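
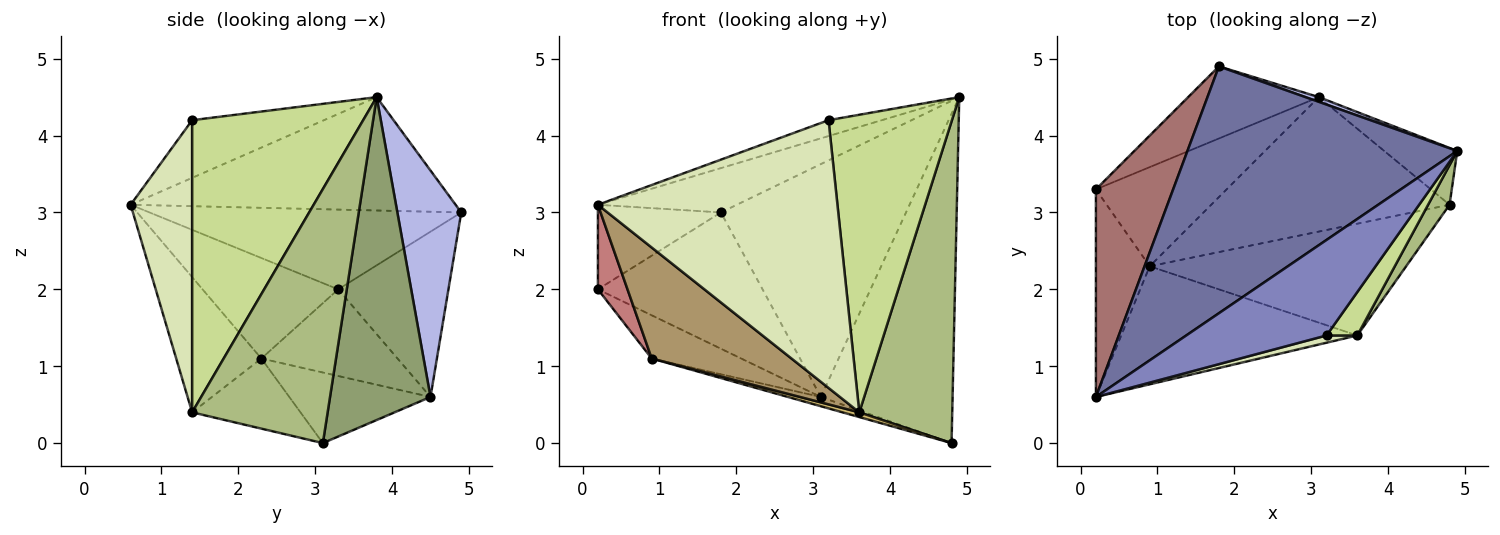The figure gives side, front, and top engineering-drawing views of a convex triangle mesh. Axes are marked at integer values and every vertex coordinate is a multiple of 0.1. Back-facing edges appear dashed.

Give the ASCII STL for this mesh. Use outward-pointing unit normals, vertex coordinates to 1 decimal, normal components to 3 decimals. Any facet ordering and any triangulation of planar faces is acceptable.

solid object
 facet normal -0.382 0.163 0.910
  outer loop
   vertex 1.8 4.9 3.0
   vertex 0.2 0.6 3.1
   vertex 4.9 3.8 4.5
  endloop
 endfacet
 facet normal -0.376 0.152 0.914
  outer loop
   vertex 3.2 1.4 4.2
   vertex 4.9 3.8 4.5
   vertex 0.2 0.6 3.1
  endloop
 endfacet
 facet normal -0.283 0.066 -0.957
  outer loop
   vertex 3.1 4.5 0.6
   vertex 4.8 3.1 0.0
   vertex 0.9 2.3 1.1
  endloop
 endfacet
 facet normal 0.326 0.945 0.019
  outer loop
   vertex 3.1 4.5 0.6
   vertex 1.8 4.9 3.0
   vertex 4.9 3.8 4.5
  endloop
 endfacet
 facet normal 0.601 0.788 -0.136
  outer loop
   vertex 3.1 4.5 0.6
   vertex 4.9 3.8 4.5
   vertex 4.8 3.1 0.0
  endloop
 endfacet
 facet normal 0.823 -0.564 0.070
  outer loop
   vertex 3.6 1.4 0.4
   vertex 4.8 3.1 0.0
   vertex 4.9 3.8 4.5
  endloop
 endfacet
 facet normal 0.808 -0.583 0.085
  outer loop
   vertex 3.6 1.4 0.4
   vertex 4.9 3.8 4.5
   vertex 3.2 1.4 4.2
  endloop
 endfacet
 facet normal 0.249 -0.968 0.026
  outer loop
   vertex 3.6 1.4 0.4
   vertex 3.2 1.4 4.2
   vertex 0.2 0.6 3.1
  endloop
 endfacet
 facet normal -0.385 -0.632 -0.672
  outer loop
   vertex 3.6 1.4 0.4
   vertex 0.2 0.6 3.1
   vertex 0.9 2.3 1.1
  endloop
 endfacet
 facet normal -0.263 -0.041 -0.964
  outer loop
   vertex 3.6 1.4 0.4
   vertex 0.9 2.3 1.1
   vertex 4.8 3.1 0.0
  endloop
 endfacet
 facet normal -0.509 0.761 -0.403
  outer loop
   vertex 0.2 3.3 2.0
   vertex 1.8 4.9 3.0
   vertex 3.1 4.5 0.6
  endloop
 endfacet
 facet normal -0.519 0.341 -0.783
  outer loop
   vertex 0.2 3.3 2.0
   vertex 3.1 4.5 0.6
   vertex 0.9 2.3 1.1
  endloop
 endfacet
 facet normal -0.691 0.273 0.669
  outer loop
   vertex 0.2 3.3 2.0
   vertex 0.2 0.6 3.1
   vertex 1.8 4.9 3.0
  endloop
 endfacet
 facet normal -0.866 -0.189 -0.464
  outer loop
   vertex 0.2 3.3 2.0
   vertex 0.9 2.3 1.1
   vertex 0.2 0.6 3.1
  endloop
 endfacet
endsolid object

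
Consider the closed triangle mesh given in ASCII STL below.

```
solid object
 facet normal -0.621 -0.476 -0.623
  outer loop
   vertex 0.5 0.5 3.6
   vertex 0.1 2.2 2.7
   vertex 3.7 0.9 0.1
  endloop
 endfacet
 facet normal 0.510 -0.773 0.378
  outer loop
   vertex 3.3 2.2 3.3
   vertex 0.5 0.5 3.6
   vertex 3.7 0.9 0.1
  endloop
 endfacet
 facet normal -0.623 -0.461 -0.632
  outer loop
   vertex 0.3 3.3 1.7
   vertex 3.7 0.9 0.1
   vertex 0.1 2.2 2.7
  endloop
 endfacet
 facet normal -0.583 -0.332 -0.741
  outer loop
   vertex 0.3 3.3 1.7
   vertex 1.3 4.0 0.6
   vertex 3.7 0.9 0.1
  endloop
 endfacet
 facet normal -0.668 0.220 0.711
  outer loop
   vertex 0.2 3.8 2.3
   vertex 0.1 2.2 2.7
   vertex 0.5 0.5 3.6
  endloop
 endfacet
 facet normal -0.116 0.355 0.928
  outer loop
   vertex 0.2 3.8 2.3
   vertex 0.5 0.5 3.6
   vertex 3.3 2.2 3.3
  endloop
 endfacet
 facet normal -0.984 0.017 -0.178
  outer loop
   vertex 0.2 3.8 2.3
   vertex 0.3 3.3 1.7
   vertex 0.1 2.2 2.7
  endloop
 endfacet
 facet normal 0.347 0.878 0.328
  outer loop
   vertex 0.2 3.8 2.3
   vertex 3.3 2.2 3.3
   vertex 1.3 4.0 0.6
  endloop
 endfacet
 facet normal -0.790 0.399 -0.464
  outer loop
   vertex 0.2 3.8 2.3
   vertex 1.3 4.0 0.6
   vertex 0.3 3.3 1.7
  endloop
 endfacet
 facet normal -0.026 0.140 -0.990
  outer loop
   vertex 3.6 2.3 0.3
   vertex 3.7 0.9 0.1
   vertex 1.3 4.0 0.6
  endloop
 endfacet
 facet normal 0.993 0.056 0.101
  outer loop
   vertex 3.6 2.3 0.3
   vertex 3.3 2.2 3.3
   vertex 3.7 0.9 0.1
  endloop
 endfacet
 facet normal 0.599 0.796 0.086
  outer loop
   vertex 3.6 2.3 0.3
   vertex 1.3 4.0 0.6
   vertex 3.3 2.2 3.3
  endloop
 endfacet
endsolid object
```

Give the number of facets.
12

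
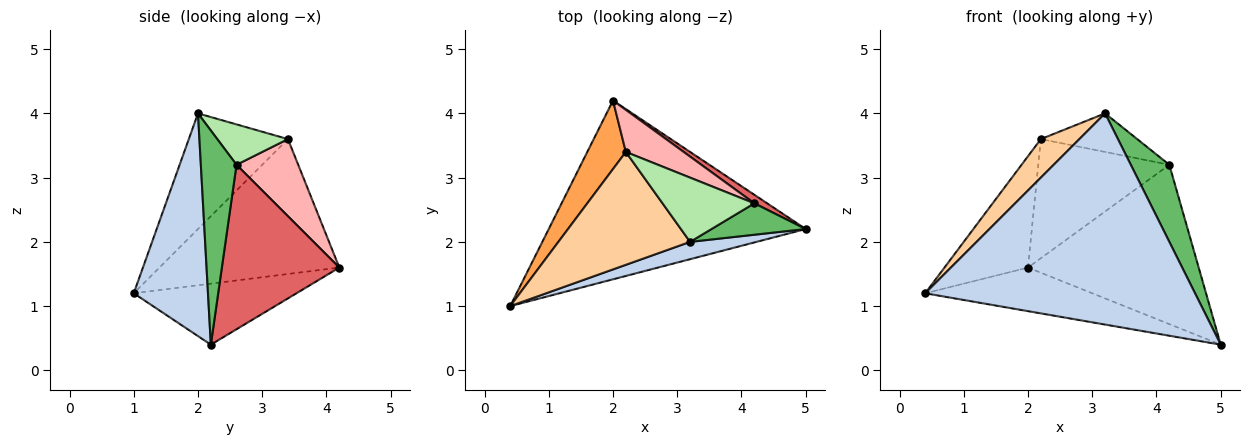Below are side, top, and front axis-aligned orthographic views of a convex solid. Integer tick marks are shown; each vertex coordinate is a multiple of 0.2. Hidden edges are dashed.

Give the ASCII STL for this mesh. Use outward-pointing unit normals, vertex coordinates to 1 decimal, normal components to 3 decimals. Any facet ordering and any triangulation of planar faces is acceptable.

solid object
 facet normal -0.225 0.231 -0.947
  outer loop
   vertex 2.0 4.2 1.6
   vertex 5.0 2.2 0.4
   vertex 0.4 1.0 1.2
  endloop
 endfacet
 facet normal 0.264 -0.961 0.079
  outer loop
   vertex 3.2 2.0 4.0
   vertex 0.4 1.0 1.2
   vertex 5.0 2.2 0.4
  endloop
 endfacet
 facet normal -0.878 0.408 0.251
  outer loop
   vertex 2.2 3.4 3.6
   vertex 2.0 4.2 1.6
   vertex 0.4 1.0 1.2
  endloop
 endfacet
 facet normal -0.639 -0.249 0.728
  outer loop
   vertex 2.2 3.4 3.6
   vertex 0.4 1.0 1.2
   vertex 3.2 2.0 4.0
  endloop
 endfacet
 facet normal 0.651 -0.703 0.286
  outer loop
   vertex 4.2 2.6 3.2
   vertex 3.2 2.0 4.0
   vertex 5.0 2.2 0.4
  endloop
 endfacet
 facet normal 0.353 0.481 0.802
  outer loop
   vertex 4.2 2.6 3.2
   vertex 2.2 3.4 3.6
   vertex 3.2 2.0 4.0
  endloop
 endfacet
 facet normal 0.566 0.823 0.044
  outer loop
   vertex 4.2 2.6 3.2
   vertex 5.0 2.2 0.4
   vertex 2.0 4.2 1.6
  endloop
 endfacet
 facet normal 0.406 0.862 0.304
  outer loop
   vertex 4.2 2.6 3.2
   vertex 2.0 4.2 1.6
   vertex 2.2 3.4 3.6
  endloop
 endfacet
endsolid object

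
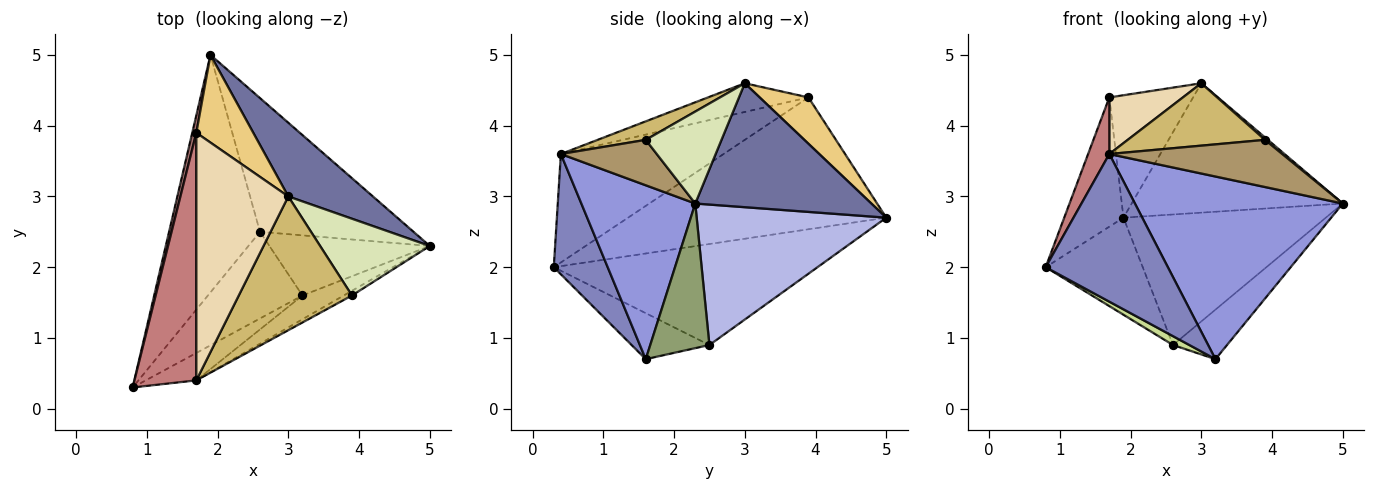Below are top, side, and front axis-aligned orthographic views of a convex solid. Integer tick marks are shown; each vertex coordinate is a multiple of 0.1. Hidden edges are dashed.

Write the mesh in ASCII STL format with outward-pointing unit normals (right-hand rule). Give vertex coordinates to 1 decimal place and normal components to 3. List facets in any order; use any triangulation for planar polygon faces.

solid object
 facet normal 0.587 0.704 0.401
  outer loop
   vertex 3.0 3.0 4.6
   vertex 5.0 2.3 2.9
   vertex 1.9 5.0 2.7
  endloop
 endfacet
 facet normal 0.398 -0.902 -0.167
  outer loop
   vertex 1.7 0.4 3.6
   vertex 0.8 0.3 2.0
   vertex 3.2 1.6 0.7
  endloop
 endfacet
 facet normal 0.478 -0.871 -0.114
  outer loop
   vertex 1.7 0.4 3.6
   vertex 3.2 1.6 0.7
   vertex 5.0 2.3 2.9
  endloop
 endfacet
 facet normal 0.548 0.584 -0.599
  outer loop
   vertex 2.6 2.5 0.9
   vertex 1.9 5.0 2.7
   vertex 5.0 2.3 2.9
  endloop
 endfacet
 facet normal 0.571 0.522 -0.634
  outer loop
   vertex 2.6 2.5 0.9
   vertex 5.0 2.3 2.9
   vertex 3.2 1.6 0.7
  endloop
 endfacet
 facet normal -0.717 0.264 -0.645
  outer loop
   vertex 2.6 2.5 0.9
   vertex 0.8 0.3 2.0
   vertex 1.9 5.0 2.7
  endloop
 endfacet
 facet normal -0.436 -0.091 -0.896
  outer loop
   vertex 2.6 2.5 0.9
   vertex 3.2 1.6 0.7
   vertex 0.8 0.3 2.0
  endloop
 endfacet
 facet normal 0.642 -0.025 0.766
  outer loop
   vertex 3.9 1.6 3.8
   vertex 5.0 2.3 2.9
   vertex 3.0 3.0 4.6
  endloop
 endfacet
 facet normal 0.483 -0.871 -0.087
  outer loop
   vertex 3.9 1.6 3.8
   vertex 1.7 0.4 3.6
   vertex 5.0 2.3 2.9
  endloop
 endfacet
 facet normal 0.147 -0.418 0.897
  outer loop
   vertex 3.9 1.6 3.8
   vertex 3.0 3.0 4.6
   vertex 1.7 0.4 3.6
  endloop
 endfacet
 facet normal 0.428 0.735 0.526
  outer loop
   vertex 1.7 3.9 4.4
   vertex 3.0 3.0 4.6
   vertex 1.9 5.0 2.7
  endloop
 endfacet
 facet normal -0.291 -0.213 0.933
  outer loop
   vertex 1.7 3.9 4.4
   vertex 1.7 0.4 3.6
   vertex 3.0 3.0 4.6
  endloop
 endfacet
 facet normal -0.974 0.224 0.030
  outer loop
   vertex 1.7 3.9 4.4
   vertex 1.9 5.0 2.7
   vertex 0.8 0.3 2.0
  endloop
 endfacet
 facet normal -0.863 -0.113 0.492
  outer loop
   vertex 1.7 3.9 4.4
   vertex 0.8 0.3 2.0
   vertex 1.7 0.4 3.6
  endloop
 endfacet
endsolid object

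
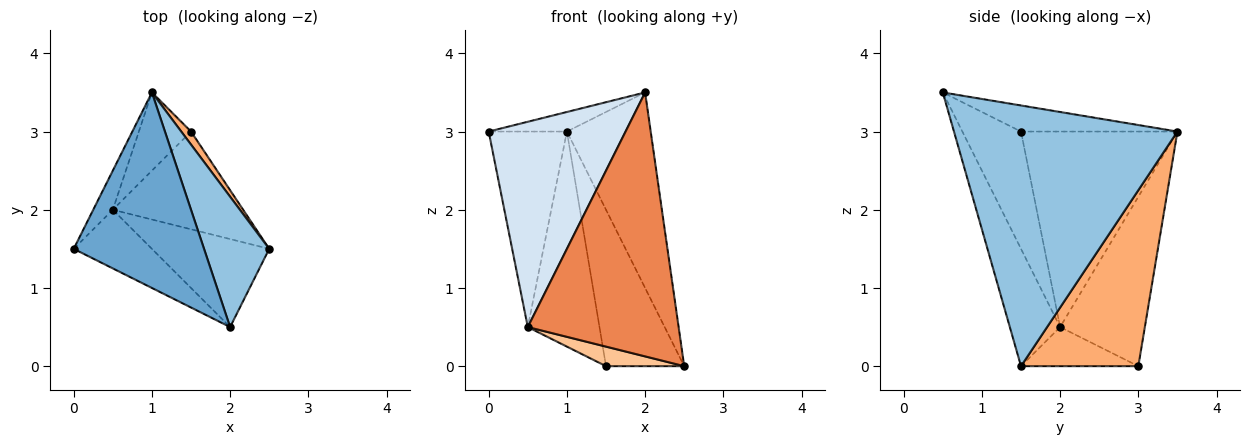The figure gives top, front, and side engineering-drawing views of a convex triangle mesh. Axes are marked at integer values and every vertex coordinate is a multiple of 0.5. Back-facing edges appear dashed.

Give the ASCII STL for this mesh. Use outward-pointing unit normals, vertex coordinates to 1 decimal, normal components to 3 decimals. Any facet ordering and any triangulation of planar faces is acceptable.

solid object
 facet normal -0.195 0.098 0.976
  outer loop
   vertex 2.0 0.5 3.5
   vertex 1.0 3.5 3.0
   vertex 0.0 1.5 3.0
  endloop
 endfacet
 facet normal 0.912 0.342 0.228
  outer loop
   vertex 2.0 0.5 3.5
   vertex 2.5 1.5 0.0
   vertex 1.0 3.5 3.0
  endloop
 endfacet
 facet normal -0.891 0.445 -0.089
  outer loop
   vertex 0.5 2.0 0.5
   vertex 0.0 1.5 3.0
   vertex 1.0 3.5 3.0
  endloop
 endfacet
 facet normal -0.381 -0.889 -0.254
  outer loop
   vertex 0.5 2.0 0.5
   vertex 2.0 0.5 3.5
   vertex 0.0 1.5 3.0
  endloop
 endfacet
 facet normal -0.302 -0.905 -0.302
  outer loop
   vertex 0.5 2.0 0.5
   vertex 2.5 1.5 0.0
   vertex 2.0 0.5 3.5
  endloop
 endfacet
 facet normal 0.831 0.554 0.046
  outer loop
   vertex 1.5 3.0 0.0
   vertex 1.0 3.5 3.0
   vertex 2.5 1.5 0.0
  endloop
 endfacet
 facet normal -0.282 -0.188 -0.941
  outer loop
   vertex 1.5 3.0 0.0
   vertex 2.5 1.5 0.0
   vertex 0.5 2.0 0.5
  endloop
 endfacet
 facet normal -0.743 0.629 -0.229
  outer loop
   vertex 1.5 3.0 0.0
   vertex 0.5 2.0 0.5
   vertex 1.0 3.5 3.0
  endloop
 endfacet
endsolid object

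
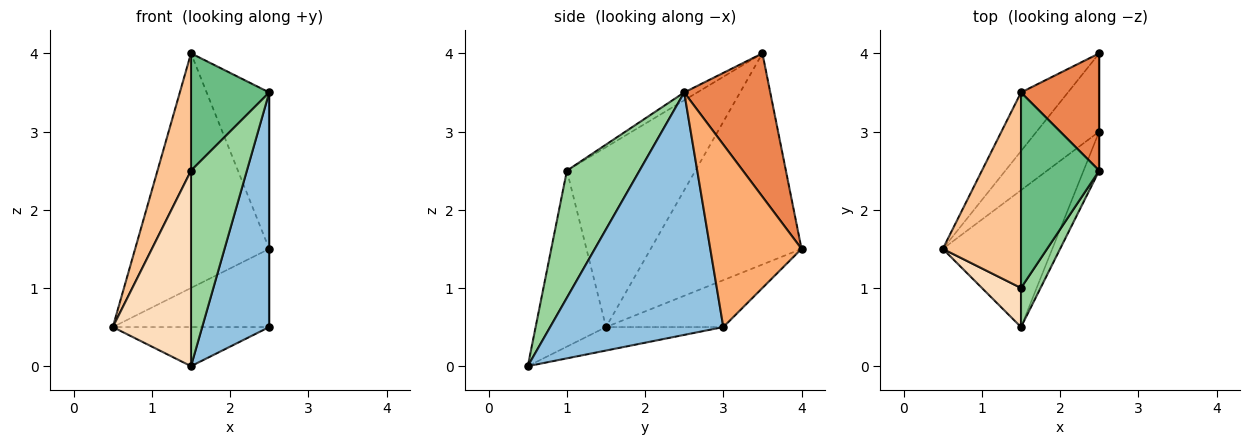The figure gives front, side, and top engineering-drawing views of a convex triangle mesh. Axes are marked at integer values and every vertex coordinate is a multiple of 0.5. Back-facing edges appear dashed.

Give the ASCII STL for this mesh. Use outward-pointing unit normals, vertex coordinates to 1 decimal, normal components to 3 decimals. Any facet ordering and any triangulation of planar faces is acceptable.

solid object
 facet normal -0.202 0.269 -0.942
  outer loop
   vertex 1.5 0.5 0.0
   vertex 0.5 1.5 0.5
   vertex 2.5 3.0 0.5
  endloop
 endfacet
 facet normal 0.931 -0.360 -0.060
  outer loop
   vertex 2.5 2.5 3.5
   vertex 1.5 0.5 0.0
   vertex 2.5 3.0 0.5
  endloop
 endfacet
 facet normal -0.737 0.655 -0.164
  outer loop
   vertex 2.5 4.0 1.5
   vertex 0.5 1.5 0.5
   vertex 1.5 3.5 4.0
  endloop
 endfacet
 facet normal -0.469 0.625 -0.625
  outer loop
   vertex 2.5 4.0 1.5
   vertex 2.5 3.0 0.5
   vertex 0.5 1.5 0.5
  endloop
 endfacet
 facet normal 0.740 0.538 0.404
  outer loop
   vertex 2.5 4.0 1.5
   vertex 1.5 3.5 4.0
   vertex 2.5 2.5 3.5
  endloop
 endfacet
 facet normal 1.000 0.000 0.000
  outer loop
   vertex 2.5 4.0 1.5
   vertex 2.5 2.5 3.5
   vertex 2.5 3.0 0.5
  endloop
 endfacet
 facet normal -0.892 -0.233 0.388
  outer loop
   vertex 1.5 1.0 2.5
   vertex 1.5 3.5 4.0
   vertex 0.5 1.5 0.5
  endloop
 endfacet
 facet normal -0.662 -0.735 0.147
  outer loop
   vertex 1.5 1.0 2.5
   vertex 0.5 1.5 0.5
   vertex 1.5 0.5 0.0
  endloop
 endfacet
 facet normal -0.085 -0.513 0.854
  outer loop
   vertex 1.5 1.0 2.5
   vertex 2.5 2.5 3.5
   vertex 1.5 3.5 4.0
  endloop
 endfacet
 facet normal 0.787 -0.605 0.121
  outer loop
   vertex 1.5 1.0 2.5
   vertex 1.5 0.5 0.0
   vertex 2.5 2.5 3.5
  endloop
 endfacet
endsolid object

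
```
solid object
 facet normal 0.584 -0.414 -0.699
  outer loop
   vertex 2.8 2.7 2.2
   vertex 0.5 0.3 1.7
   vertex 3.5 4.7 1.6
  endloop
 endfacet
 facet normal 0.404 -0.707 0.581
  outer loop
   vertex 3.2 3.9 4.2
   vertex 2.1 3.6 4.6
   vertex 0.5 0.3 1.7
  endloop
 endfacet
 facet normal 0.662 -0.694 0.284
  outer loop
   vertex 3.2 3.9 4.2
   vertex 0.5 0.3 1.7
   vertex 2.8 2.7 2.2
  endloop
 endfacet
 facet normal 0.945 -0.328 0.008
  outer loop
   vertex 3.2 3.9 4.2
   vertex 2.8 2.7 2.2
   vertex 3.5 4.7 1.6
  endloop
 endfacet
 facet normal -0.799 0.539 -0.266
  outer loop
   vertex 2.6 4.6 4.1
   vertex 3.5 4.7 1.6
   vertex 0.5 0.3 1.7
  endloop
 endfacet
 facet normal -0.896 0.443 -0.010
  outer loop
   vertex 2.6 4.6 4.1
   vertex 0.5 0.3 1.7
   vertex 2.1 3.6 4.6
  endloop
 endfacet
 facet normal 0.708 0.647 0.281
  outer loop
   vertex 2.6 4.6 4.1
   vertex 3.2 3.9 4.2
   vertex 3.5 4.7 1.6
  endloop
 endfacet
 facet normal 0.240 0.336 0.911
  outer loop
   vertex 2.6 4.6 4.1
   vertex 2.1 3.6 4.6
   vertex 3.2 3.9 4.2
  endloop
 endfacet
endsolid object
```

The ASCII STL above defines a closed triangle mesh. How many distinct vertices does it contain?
6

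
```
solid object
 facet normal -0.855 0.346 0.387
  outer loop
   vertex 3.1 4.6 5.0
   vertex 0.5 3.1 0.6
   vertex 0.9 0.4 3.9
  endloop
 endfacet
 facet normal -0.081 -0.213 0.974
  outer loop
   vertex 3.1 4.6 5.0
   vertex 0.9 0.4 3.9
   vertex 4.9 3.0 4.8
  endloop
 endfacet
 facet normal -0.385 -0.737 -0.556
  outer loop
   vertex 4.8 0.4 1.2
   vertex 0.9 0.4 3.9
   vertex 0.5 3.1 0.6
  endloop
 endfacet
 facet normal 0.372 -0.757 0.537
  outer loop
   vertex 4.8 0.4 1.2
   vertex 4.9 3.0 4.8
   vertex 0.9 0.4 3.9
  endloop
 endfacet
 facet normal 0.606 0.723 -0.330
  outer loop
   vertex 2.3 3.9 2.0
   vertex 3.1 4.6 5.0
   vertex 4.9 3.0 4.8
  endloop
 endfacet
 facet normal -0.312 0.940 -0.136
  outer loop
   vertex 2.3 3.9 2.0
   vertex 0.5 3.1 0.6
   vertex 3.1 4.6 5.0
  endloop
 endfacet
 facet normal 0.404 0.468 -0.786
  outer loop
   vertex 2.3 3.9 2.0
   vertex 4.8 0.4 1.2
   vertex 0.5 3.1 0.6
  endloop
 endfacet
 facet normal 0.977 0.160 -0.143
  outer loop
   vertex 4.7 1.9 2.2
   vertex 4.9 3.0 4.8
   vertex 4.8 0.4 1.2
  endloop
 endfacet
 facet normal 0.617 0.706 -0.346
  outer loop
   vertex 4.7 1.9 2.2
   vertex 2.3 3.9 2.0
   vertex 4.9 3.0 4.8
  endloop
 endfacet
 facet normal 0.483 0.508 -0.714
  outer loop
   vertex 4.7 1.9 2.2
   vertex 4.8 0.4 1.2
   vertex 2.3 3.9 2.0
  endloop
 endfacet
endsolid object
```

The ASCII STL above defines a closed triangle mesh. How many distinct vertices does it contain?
7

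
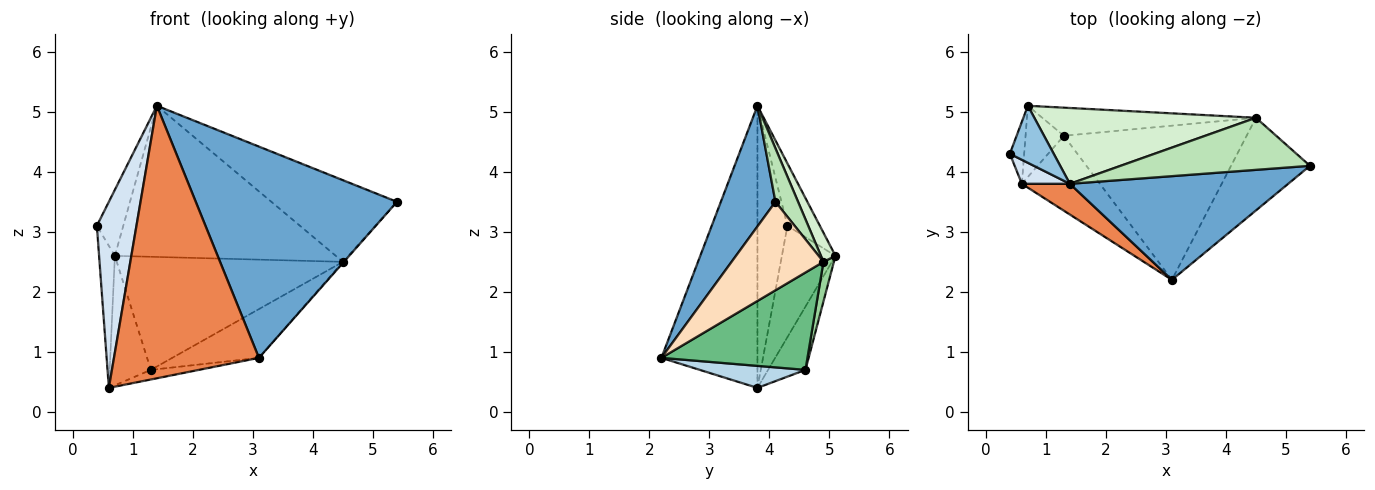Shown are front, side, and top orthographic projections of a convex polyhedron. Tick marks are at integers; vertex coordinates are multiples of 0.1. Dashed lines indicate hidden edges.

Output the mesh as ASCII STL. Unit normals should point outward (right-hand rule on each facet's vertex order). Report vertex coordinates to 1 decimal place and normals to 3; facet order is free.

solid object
 facet normal 0.237 -0.872 0.428
  outer loop
   vertex 1.4 3.8 5.1
   vertex 3.1 2.2 0.9
   vertex 5.4 4.1 3.5
  endloop
 endfacet
 facet normal -0.681 0.555 0.479
  outer loop
   vertex 0.7 5.1 2.6
   vertex 0.4 4.3 3.1
   vertex 1.4 3.8 5.1
  endloop
 endfacet
 facet normal 0.269 0.122 -0.955
  outer loop
   vertex 0.6 3.8 0.4
   vertex 1.3 4.6 0.7
   vertex 3.1 2.2 0.9
  endloop
 endfacet
 facet normal -0.601 -0.793 0.102
  outer loop
   vertex 0.6 3.8 0.4
   vertex 1.4 3.8 5.1
   vertex 0.4 4.3 3.1
  endloop
 endfacet
 facet normal -0.550 -0.830 0.094
  outer loop
   vertex 0.6 3.8 0.4
   vertex 3.1 2.2 0.9
   vertex 1.4 3.8 5.1
  endloop
 endfacet
 facet normal -0.952 0.280 -0.122
  outer loop
   vertex 0.6 3.8 0.4
   vertex 0.4 4.3 3.1
   vertex 0.7 5.1 2.6
  endloop
 endfacet
 facet normal -0.622 0.686 -0.377
  outer loop
   vertex 0.6 3.8 0.4
   vertex 0.7 5.1 2.6
   vertex 1.3 4.6 0.7
  endloop
 endfacet
 facet normal 0.746 0.007 -0.666
  outer loop
   vertex 4.5 4.9 2.5
   vertex 5.4 4.1 3.5
   vertex 3.1 2.2 0.9
  endloop
 endfacet
 facet normal 0.453 0.269 -0.850
  outer loop
   vertex 4.5 4.9 2.5
   vertex 3.1 2.2 0.9
   vertex 1.3 4.6 0.7
  endloop
 endfacet
 facet normal 0.045 0.969 -0.241
  outer loop
   vertex 4.5 4.9 2.5
   vertex 1.3 4.6 0.7
   vertex 0.7 5.1 2.6
  endloop
 endfacet
 facet normal 0.150 0.834 0.532
  outer loop
   vertex 4.5 4.9 2.5
   vertex 1.4 3.8 5.1
   vertex 5.4 4.1 3.5
  endloop
 endfacet
 facet normal 0.059 0.892 0.448
  outer loop
   vertex 4.5 4.9 2.5
   vertex 0.7 5.1 2.6
   vertex 1.4 3.8 5.1
  endloop
 endfacet
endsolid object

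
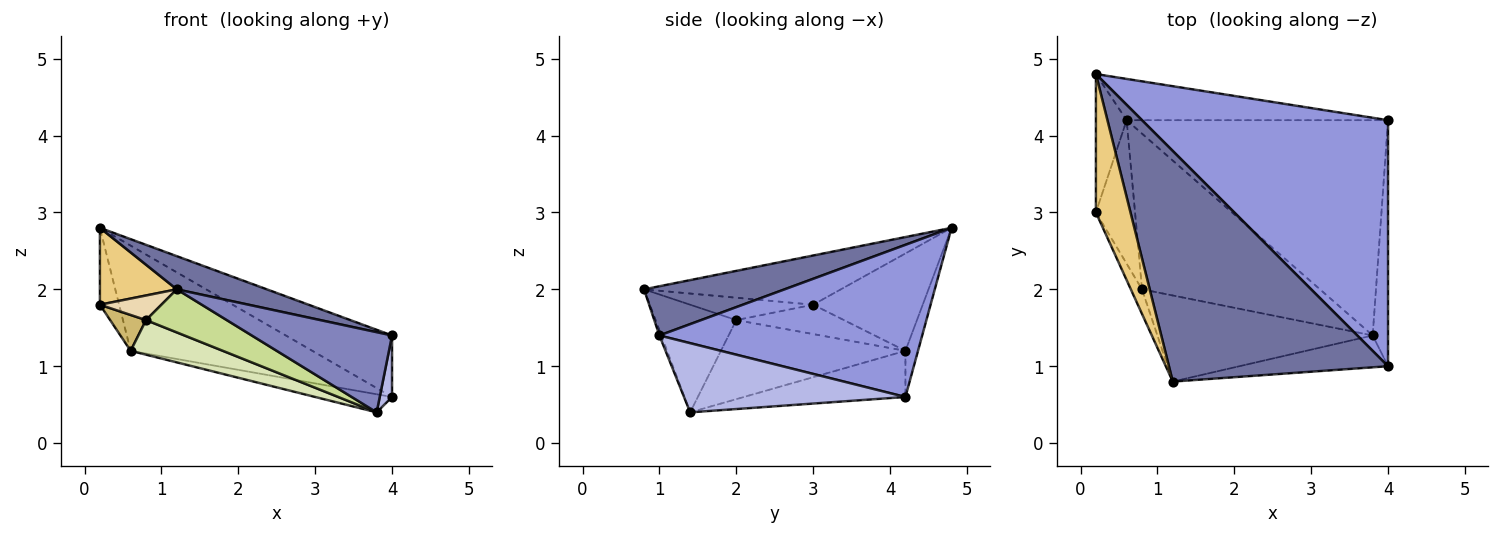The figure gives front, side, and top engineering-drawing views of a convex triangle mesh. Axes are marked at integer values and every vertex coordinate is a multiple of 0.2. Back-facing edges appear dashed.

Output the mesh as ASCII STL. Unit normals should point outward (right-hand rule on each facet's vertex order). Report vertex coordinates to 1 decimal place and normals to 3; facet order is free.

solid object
 facet normal 0.217 -0.139 0.966
  outer loop
   vertex 1.2 0.8 2.0
   vertex 4.0 1.0 1.4
   vertex 0.2 4.8 2.8
  endloop
 endfacet
 facet normal -0.013 -0.929 -0.369
  outer loop
   vertex 3.8 1.4 0.4
   vertex 4.0 1.0 1.4
   vertex 1.2 0.8 2.0
  endloop
 endfacet
 facet normal 0.514 0.208 0.832
  outer loop
   vertex 4.0 4.2 0.6
   vertex 0.2 4.8 2.8
   vertex 4.0 1.0 1.4
  endloop
 endfacet
 facet normal 0.975 -0.054 -0.217
  outer loop
   vertex 4.0 4.2 0.6
   vertex 4.0 1.0 1.4
   vertex 3.8 1.4 0.4
  endloop
 endfacet
 facet normal -0.064 0.929 -0.364
  outer loop
   vertex 0.6 4.2 1.2
   vertex 0.2 4.8 2.8
   vertex 4.0 4.2 0.6
  endloop
 endfacet
 facet normal -0.173 0.082 -0.981
  outer loop
   vertex 0.6 4.2 1.2
   vertex 4.0 4.2 0.6
   vertex 3.8 1.4 0.4
  endloop
 endfacet
 facet normal -0.408 -0.408 -0.816
  outer loop
   vertex 0.8 2.0 1.6
   vertex 3.8 1.4 0.4
   vertex 1.2 0.8 2.0
  endloop
 endfacet
 facet normal -0.398 -0.199 -0.896
  outer loop
   vertex 0.8 2.0 1.6
   vertex 0.6 4.2 1.2
   vertex 3.8 1.4 0.4
  endloop
 endfacet
 facet normal -0.941 0.165 -0.297
  outer loop
   vertex 0.2 3.0 1.8
   vertex 0.2 4.8 2.8
   vertex 0.6 4.2 1.2
  endloop
 endfacet
 facet normal -0.588 -0.196 -0.784
  outer loop
   vertex 0.2 3.0 1.8
   vertex 0.6 4.2 1.2
   vertex 0.8 2.0 1.6
  endloop
 endfacet
 facet normal -0.779 -0.304 0.548
  outer loop
   vertex 0.2 3.0 1.8
   vertex 1.2 0.8 2.0
   vertex 0.2 4.8 2.8
  endloop
 endfacet
 facet normal -0.816 -0.408 -0.408
  outer loop
   vertex 0.2 3.0 1.8
   vertex 0.8 2.0 1.6
   vertex 1.2 0.8 2.0
  endloop
 endfacet
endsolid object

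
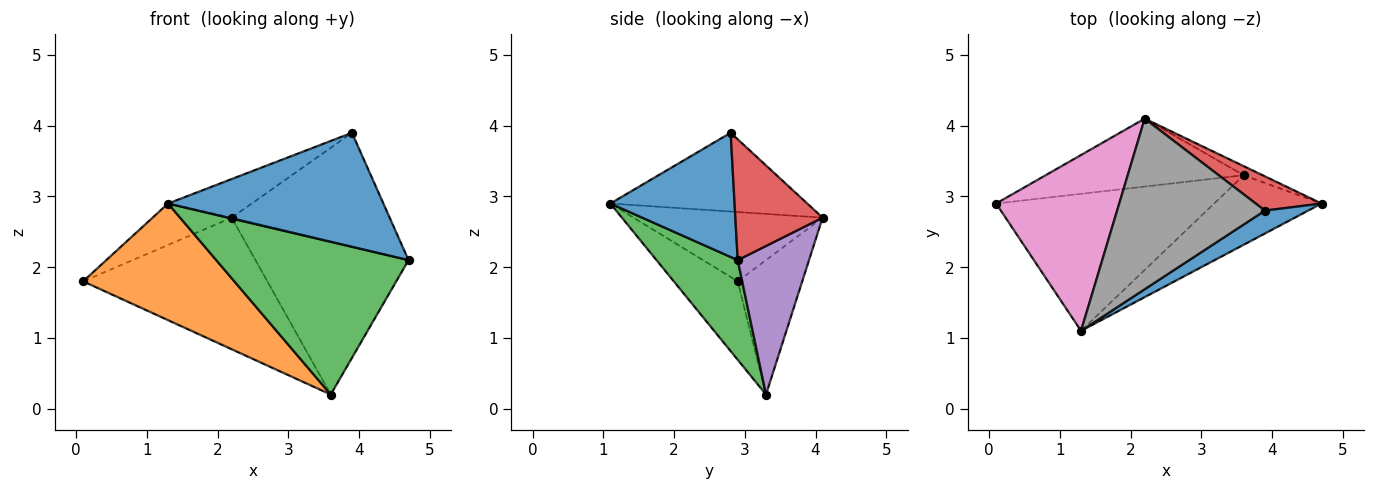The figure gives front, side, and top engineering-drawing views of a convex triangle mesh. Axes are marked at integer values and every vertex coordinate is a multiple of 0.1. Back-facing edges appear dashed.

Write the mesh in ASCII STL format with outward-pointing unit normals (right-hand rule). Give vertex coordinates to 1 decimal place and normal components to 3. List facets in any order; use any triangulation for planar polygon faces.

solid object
 facet normal 0.492 -0.853 0.171
  outer loop
   vertex 3.9 2.8 3.9
   vertex 1.3 1.1 2.9
   vertex 4.7 2.9 2.1
  endloop
 endfacet
 facet normal -0.264 -0.625 -0.734
  outer loop
   vertex 3.6 3.3 0.2
   vertex 1.3 1.1 2.9
   vertex 0.1 2.9 1.8
  endloop
 endfacet
 facet normal 0.359 -0.850 -0.387
  outer loop
   vertex 3.6 3.3 0.2
   vertex 4.7 2.9 2.1
   vertex 1.3 1.1 2.9
  endloop
 endfacet
 facet normal 0.467 0.846 0.255
  outer loop
   vertex 2.2 4.1 2.7
   vertex 3.9 2.8 3.9
   vertex 4.7 2.9 2.1
  endloop
 endfacet
 facet normal 0.422 0.905 -0.054
  outer loop
   vertex 2.2 4.1 2.7
   vertex 4.7 2.9 2.1
   vertex 3.6 3.3 0.2
  endloop
 endfacet
 facet normal -0.297 0.848 -0.438
  outer loop
   vertex 2.2 4.1 2.7
   vertex 3.6 3.3 0.2
   vertex 0.1 2.9 1.8
  endloop
 endfacet
 facet normal -0.481 0.201 0.854
  outer loop
   vertex 2.2 4.1 2.7
   vertex 0.1 2.9 1.8
   vertex 1.3 1.1 2.9
  endloop
 endfacet
 facet normal -0.461 0.196 0.865
  outer loop
   vertex 2.2 4.1 2.7
   vertex 1.3 1.1 2.9
   vertex 3.9 2.8 3.9
  endloop
 endfacet
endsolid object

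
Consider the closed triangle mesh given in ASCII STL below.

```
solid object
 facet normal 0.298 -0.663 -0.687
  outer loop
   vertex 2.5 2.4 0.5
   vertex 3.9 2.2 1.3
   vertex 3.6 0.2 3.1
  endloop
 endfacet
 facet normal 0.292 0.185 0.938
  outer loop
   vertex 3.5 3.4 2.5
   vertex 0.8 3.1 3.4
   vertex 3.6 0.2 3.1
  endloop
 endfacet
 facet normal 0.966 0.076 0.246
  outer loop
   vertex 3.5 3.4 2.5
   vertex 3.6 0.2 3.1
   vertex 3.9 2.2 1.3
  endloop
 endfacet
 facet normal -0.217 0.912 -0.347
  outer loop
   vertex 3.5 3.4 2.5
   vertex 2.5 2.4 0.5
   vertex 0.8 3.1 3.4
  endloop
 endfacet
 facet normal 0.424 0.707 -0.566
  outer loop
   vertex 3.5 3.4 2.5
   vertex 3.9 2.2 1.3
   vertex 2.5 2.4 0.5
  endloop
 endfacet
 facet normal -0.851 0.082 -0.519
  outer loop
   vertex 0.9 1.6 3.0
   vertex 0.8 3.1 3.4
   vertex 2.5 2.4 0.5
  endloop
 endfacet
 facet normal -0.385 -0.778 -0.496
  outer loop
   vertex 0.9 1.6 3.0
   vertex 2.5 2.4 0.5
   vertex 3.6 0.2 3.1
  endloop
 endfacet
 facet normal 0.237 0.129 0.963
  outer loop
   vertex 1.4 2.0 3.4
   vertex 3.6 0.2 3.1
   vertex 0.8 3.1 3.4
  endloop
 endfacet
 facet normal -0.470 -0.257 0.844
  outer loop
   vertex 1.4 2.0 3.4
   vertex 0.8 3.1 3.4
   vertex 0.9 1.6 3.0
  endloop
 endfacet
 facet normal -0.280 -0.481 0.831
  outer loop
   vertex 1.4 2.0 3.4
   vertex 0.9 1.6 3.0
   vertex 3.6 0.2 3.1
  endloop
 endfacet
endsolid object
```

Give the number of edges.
15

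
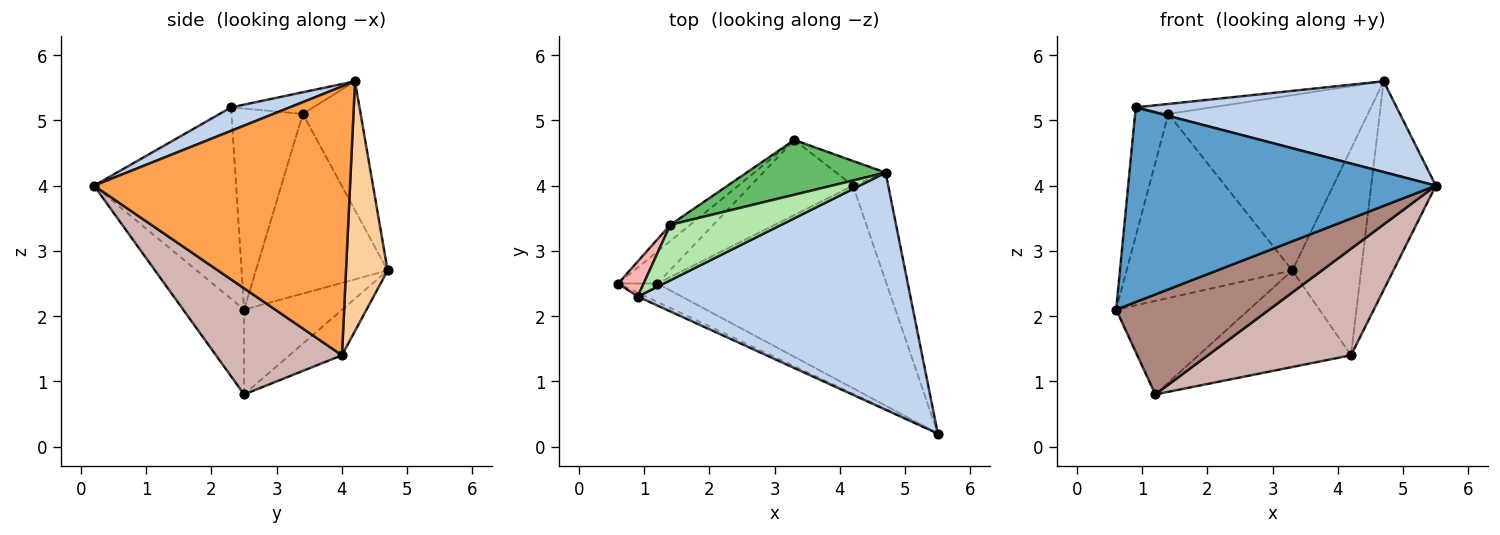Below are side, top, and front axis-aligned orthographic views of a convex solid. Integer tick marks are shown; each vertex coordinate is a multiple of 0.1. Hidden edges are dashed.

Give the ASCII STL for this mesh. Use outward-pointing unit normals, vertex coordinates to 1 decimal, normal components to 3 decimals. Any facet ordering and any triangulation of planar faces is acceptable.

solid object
 facet normal -0.419 -0.908 -0.018
  outer loop
   vertex 0.9 2.3 5.2
   vertex 0.6 2.5 2.1
   vertex 5.5 0.2 4.0
  endloop
 endfacet
 facet normal 0.080 -0.356 0.931
  outer loop
   vertex 0.9 2.3 5.2
   vertex 5.5 0.2 4.0
   vertex 4.7 4.2 5.6
  endloop
 endfacet
 facet normal 0.962 0.243 -0.126
  outer loop
   vertex 4.2 4.0 1.4
   vertex 4.7 4.2 5.6
   vertex 5.5 0.2 4.0
  endloop
 endfacet
 facet normal 0.515 0.851 -0.102
  outer loop
   vertex 4.2 4.0 1.4
   vertex 3.3 4.7 2.7
   vertex 4.7 4.2 5.6
  endloop
 endfacet
 facet normal -0.267 0.920 0.287
  outer loop
   vertex 1.4 3.4 5.1
   vertex 4.7 4.2 5.6
   vertex 3.3 4.7 2.7
  endloop
 endfacet
 facet normal -0.189 0.174 0.967
  outer loop
   vertex 1.4 3.4 5.1
   vertex 0.9 2.3 5.2
   vertex 4.7 4.2 5.6
  endloop
 endfacet
 facet normal -0.621 0.781 -0.069
  outer loop
   vertex 1.4 3.4 5.1
   vertex 3.3 4.7 2.7
   vertex 0.6 2.5 2.1
  endloop
 endfacet
 facet normal -0.900 0.420 0.114
  outer loop
   vertex 1.4 3.4 5.1
   vertex 0.6 2.5 2.1
   vertex 0.9 2.3 5.2
  endloop
 endfacet
 facet normal -0.573 0.776 -0.265
  outer loop
   vertex 1.2 2.5 0.8
   vertex 0.6 2.5 2.1
   vertex 3.3 4.7 2.7
  endloop
 endfacet
 facet normal -0.263 0.762 -0.592
  outer loop
   vertex 1.2 2.5 0.8
   vertex 3.3 4.7 2.7
   vertex 4.2 4.0 1.4
  endloop
 endfacet
 facet normal -0.365 -0.916 -0.168
  outer loop
   vertex 1.2 2.5 0.8
   vertex 5.5 0.2 4.0
   vertex 0.6 2.5 2.1
  endloop
 endfacet
 facet normal 0.379 -0.431 -0.819
  outer loop
   vertex 1.2 2.5 0.8
   vertex 4.2 4.0 1.4
   vertex 5.5 0.2 4.0
  endloop
 endfacet
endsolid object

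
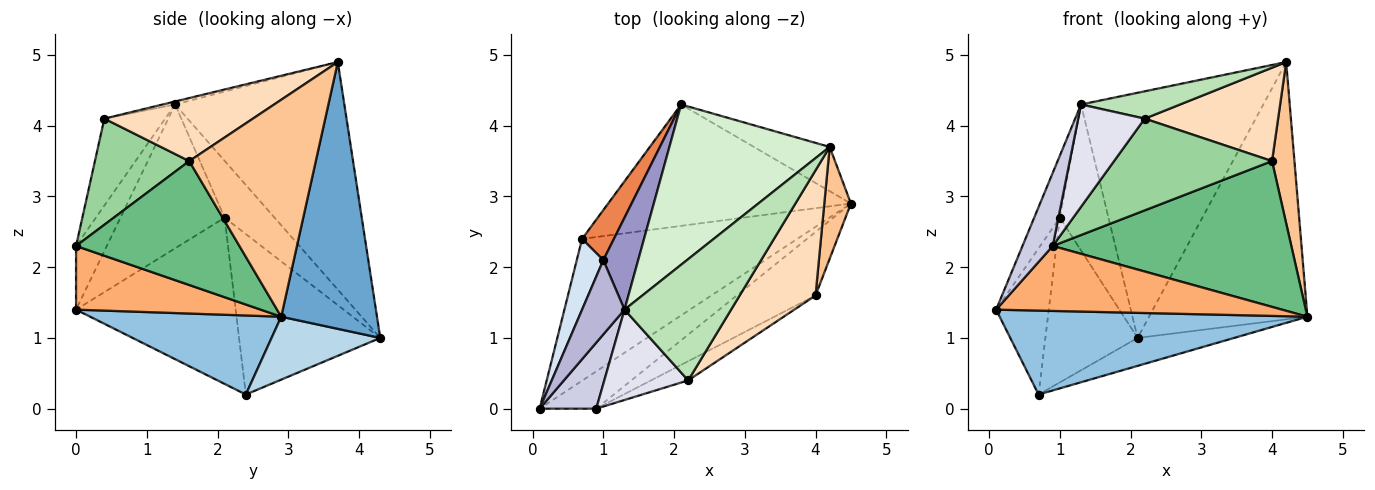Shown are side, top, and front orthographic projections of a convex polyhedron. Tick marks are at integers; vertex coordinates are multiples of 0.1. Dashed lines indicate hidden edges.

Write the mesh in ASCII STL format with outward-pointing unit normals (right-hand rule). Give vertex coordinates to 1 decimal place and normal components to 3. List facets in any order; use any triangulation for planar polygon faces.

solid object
 facet normal 0.512 0.847 -0.145
  outer loop
   vertex 4.2 3.7 4.9
   vertex 4.5 2.9 1.3
   vertex 2.1 4.3 1.0
  endloop
 endfacet
 facet normal 0.301 -0.486 -0.821
  outer loop
   vertex 0.7 2.4 0.2
   vertex 4.5 2.9 1.3
   vertex 0.1 0.0 1.4
  endloop
 endfacet
 facet normal 0.245 0.217 -0.945
  outer loop
   vertex 0.7 2.4 0.2
   vertex 2.1 4.3 1.0
   vertex 4.5 2.9 1.3
  endloop
 endfacet
 facet normal -0.939 0.310 0.150
  outer loop
   vertex 1.0 2.1 2.7
   vertex 0.7 2.4 0.2
   vertex 0.1 0.0 1.4
  endloop
 endfacet
 facet normal -0.826 0.540 0.164
  outer loop
   vertex 1.0 2.1 2.7
   vertex 2.1 4.3 1.0
   vertex 0.7 2.4 0.2
  endloop
 endfacet
 facet normal 0.489 -0.757 -0.434
  outer loop
   vertex 0.9 0.0 2.3
   vertex 0.1 0.0 1.4
   vertex 4.5 2.9 1.3
  endloop
 endfacet
 facet normal 0.978 -0.173 0.120
  outer loop
   vertex 4.0 1.6 3.5
   vertex 4.5 2.9 1.3
   vertex 4.2 3.7 4.9
  endloop
 endfacet
 facet normal 0.554 -0.498 0.667
  outer loop
   vertex 4.0 1.6 3.5
   vertex 4.2 3.7 4.9
   vertex 2.2 0.4 4.1
  endloop
 endfacet
 facet normal 0.532 -0.777 -0.338
  outer loop
   vertex 4.0 1.6 3.5
   vertex 0.9 0.0 2.3
   vertex 4.5 2.9 1.3
  endloop
 endfacet
 facet normal 0.505 -0.845 -0.177
  outer loop
   vertex 4.0 1.6 3.5
   vertex 2.2 0.4 4.1
   vertex 0.9 0.0 2.3
  endloop
 endfacet
 facet normal -0.027 -0.220 0.975
  outer loop
   vertex 1.3 1.4 4.3
   vertex 2.2 0.4 4.1
   vertex 4.2 3.7 4.9
  endloop
 endfacet
 facet normal -0.614 0.661 0.432
  outer loop
   vertex 1.3 1.4 4.3
   vertex 4.2 3.7 4.9
   vertex 2.1 4.3 1.0
  endloop
 endfacet
 facet normal -0.656 0.639 0.402
  outer loop
   vertex 1.3 1.4 4.3
   vertex 2.1 4.3 1.0
   vertex 1.0 2.1 2.7
  endloop
 endfacet
 facet normal -0.934 0.230 0.275
  outer loop
   vertex 1.3 1.4 4.3
   vertex 1.0 2.1 2.7
   vertex 0.1 0.0 1.4
  endloop
 endfacet
 facet normal -0.602 -0.593 0.535
  outer loop
   vertex 1.3 1.4 4.3
   vertex 0.1 0.0 1.4
   vertex 0.9 0.0 2.3
  endloop
 endfacet
 facet normal -0.566 -0.618 0.546
  outer loop
   vertex 1.3 1.4 4.3
   vertex 0.9 0.0 2.3
   vertex 2.2 0.4 4.1
  endloop
 endfacet
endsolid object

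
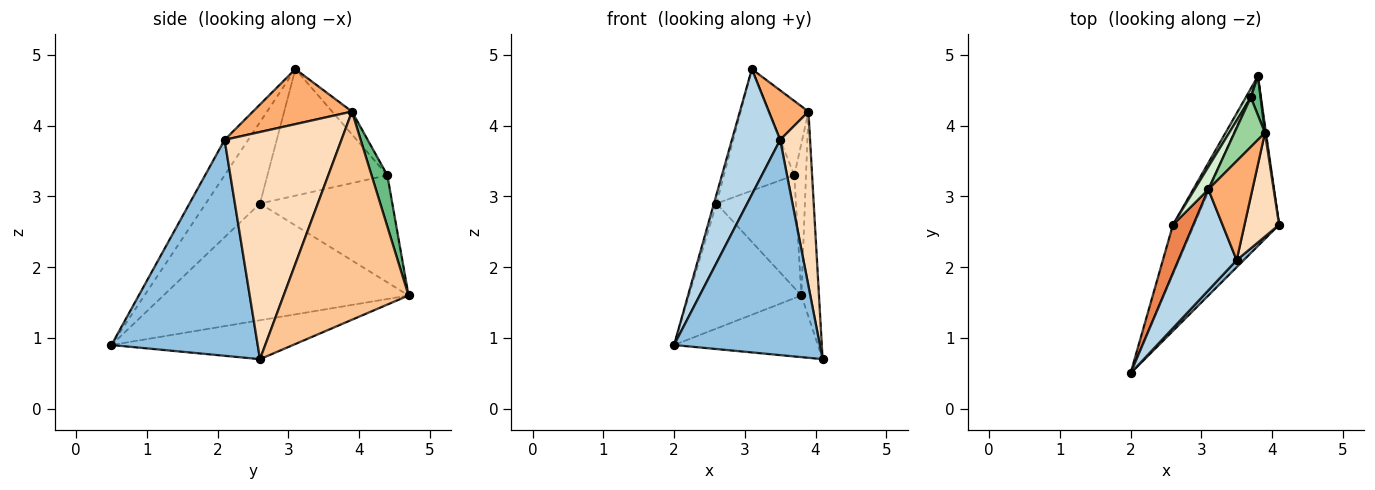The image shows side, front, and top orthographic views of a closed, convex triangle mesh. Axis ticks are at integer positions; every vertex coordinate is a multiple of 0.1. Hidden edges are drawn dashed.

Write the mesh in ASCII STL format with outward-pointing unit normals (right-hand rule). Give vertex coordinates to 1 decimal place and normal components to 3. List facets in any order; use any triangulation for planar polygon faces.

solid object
 facet normal -0.396 0.313 -0.863
  outer loop
   vertex 3.8 4.7 1.6
   vertex 4.1 2.6 0.7
   vertex 2.0 0.5 0.9
  endloop
 endfacet
 facet normal 0.708 -0.706 0.023
  outer loop
   vertex 3.5 2.1 3.8
   vertex 2.0 0.5 0.9
   vertex 4.1 2.6 0.7
  endloop
 endfacet
 facet normal -0.356 -0.728 0.586
  outer loop
   vertex 3.5 2.1 3.8
   vertex 3.1 3.1 4.8
   vertex 2.0 0.5 0.9
  endloop
 endfacet
 facet normal -0.897 0.411 -0.163
  outer loop
   vertex 2.6 2.6 2.9
   vertex 3.8 4.7 1.6
   vertex 2.0 0.5 0.9
  endloop
 endfacet
 facet normal -0.969 0.045 0.243
  outer loop
   vertex 2.6 2.6 2.9
   vertex 2.0 0.5 0.9
   vertex 3.1 3.1 4.8
  endloop
 endfacet
 facet normal 0.745 -0.298 0.596
  outer loop
   vertex 3.9 3.9 4.2
   vertex 3.1 3.1 4.8
   vertex 3.5 2.1 3.8
  endloop
 endfacet
 facet normal 0.990 0.139 0.005
  outer loop
   vertex 3.9 3.9 4.2
   vertex 4.1 2.6 0.7
   vertex 3.8 4.7 1.6
  endloop
 endfacet
 facet normal 0.958 -0.245 0.146
  outer loop
   vertex 3.9 3.9 4.2
   vertex 3.5 2.1 3.8
   vertex 4.1 2.6 0.7
  endloop
 endfacet
 facet normal 0.794 0.589 0.151
  outer loop
   vertex 3.7 4.4 3.3
   vertex 3.9 3.9 4.2
   vertex 3.8 4.7 1.6
  endloop
 endfacet
 facet normal -0.384 0.768 0.512
  outer loop
   vertex 3.7 4.4 3.3
   vertex 3.1 3.1 4.8
   vertex 3.9 3.9 4.2
  endloop
 endfacet
 facet normal -0.857 0.514 0.040
  outer loop
   vertex 3.7 4.4 3.3
   vertex 3.8 4.7 1.6
   vertex 2.6 2.6 2.9
  endloop
 endfacet
 facet normal -0.859 0.504 0.093
  outer loop
   vertex 3.7 4.4 3.3
   vertex 2.6 2.6 2.9
   vertex 3.1 3.1 4.8
  endloop
 endfacet
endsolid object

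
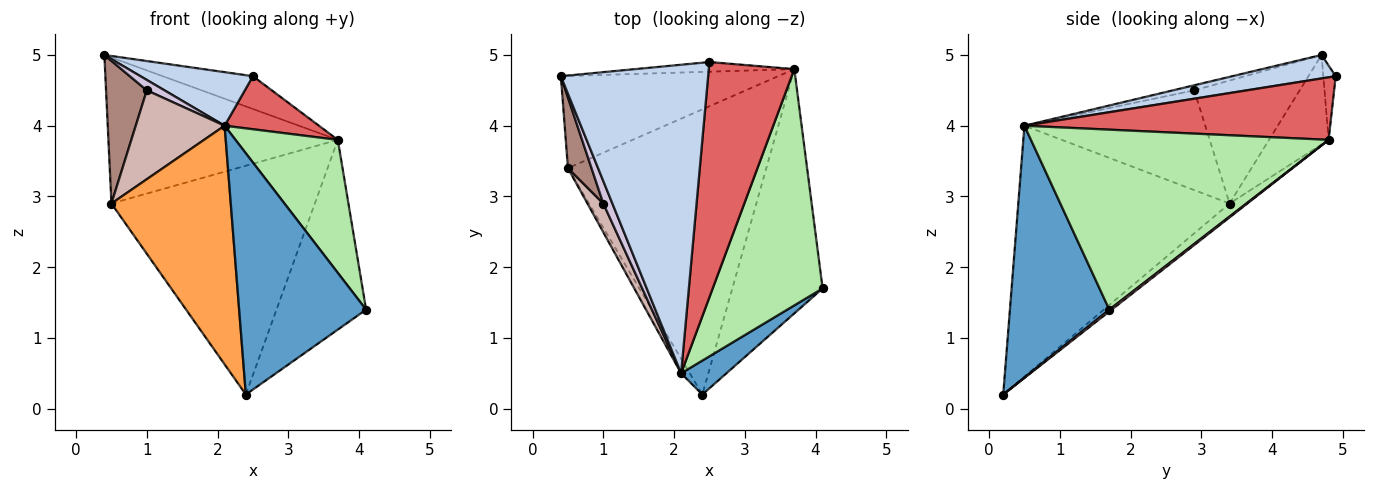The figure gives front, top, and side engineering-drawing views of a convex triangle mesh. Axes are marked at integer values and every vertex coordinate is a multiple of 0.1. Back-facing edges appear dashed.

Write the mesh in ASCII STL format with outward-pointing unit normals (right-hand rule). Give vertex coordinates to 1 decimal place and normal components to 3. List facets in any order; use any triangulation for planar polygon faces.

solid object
 facet normal 0.613 -0.783 0.110
  outer loop
   vertex 2.1 0.5 4.0
   vertex 2.4 0.2 0.2
   vertex 4.1 1.7 1.4
  endloop
 endfacet
 facet normal 0.155 -0.169 0.973
  outer loop
   vertex 2.1 0.5 4.0
   vertex 2.5 4.9 4.7
   vertex 0.4 4.7 5.0
  endloop
 endfacet
 facet normal -0.870 -0.492 -0.030
  outer loop
   vertex 0.5 3.4 2.9
   vertex 2.4 0.2 0.2
   vertex 2.1 0.5 4.0
  endloop
 endfacet
 facet normal -0.131 0.951 -0.280
  outer loop
   vertex 3.7 4.8 3.8
   vertex 0.4 4.7 5.0
   vertex 2.5 4.9 4.7
  endloop
 endfacet
 facet normal -0.215 0.826 -0.521
  outer loop
   vertex 3.7 4.8 3.8
   vertex 0.5 3.4 2.9
   vertex 0.4 4.7 5.0
  endloop
 endfacet
 facet normal 0.819 -0.281 0.500
  outer loop
   vertex 3.7 4.8 3.8
   vertex 2.1 0.5 4.0
   vertex 4.1 1.7 1.4
  endloop
 endfacet
 facet normal 0.581 -0.179 0.794
  outer loop
   vertex 3.7 4.8 3.8
   vertex 2.5 4.9 4.7
   vertex 2.1 0.5 4.0
  endloop
 endfacet
 facet normal 0.016 0.613 -0.790
  outer loop
   vertex 3.7 4.8 3.8
   vertex 4.1 1.7 1.4
   vertex 2.4 0.2 0.2
  endloop
 endfacet
 facet normal -0.054 0.625 -0.779
  outer loop
   vertex 3.7 4.8 3.8
   vertex 2.4 0.2 0.2
   vertex 0.5 3.4 2.9
  endloop
 endfacet
 facet normal -0.450 -0.375 0.810
  outer loop
   vertex 1.0 2.9 4.5
   vertex 2.1 0.5 4.0
   vertex 0.4 4.7 5.0
  endloop
 endfacet
 facet normal -0.918 -0.355 0.176
  outer loop
   vertex 1.0 2.9 4.5
   vertex 0.4 4.7 5.0
   vertex 0.5 3.4 2.9
  endloop
 endfacet
 facet normal -0.888 -0.437 0.141
  outer loop
   vertex 1.0 2.9 4.5
   vertex 0.5 3.4 2.9
   vertex 2.1 0.5 4.0
  endloop
 endfacet
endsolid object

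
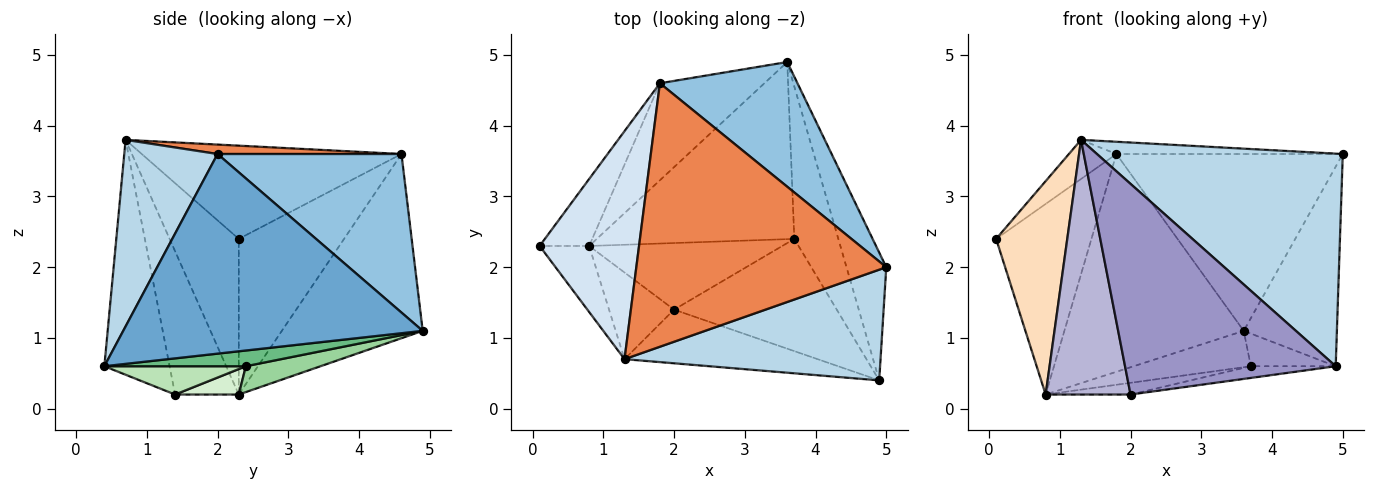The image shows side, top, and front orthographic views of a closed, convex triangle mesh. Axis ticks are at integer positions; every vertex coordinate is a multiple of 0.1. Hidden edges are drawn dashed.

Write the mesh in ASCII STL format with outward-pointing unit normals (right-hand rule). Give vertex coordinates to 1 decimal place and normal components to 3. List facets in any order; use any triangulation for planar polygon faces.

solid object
 facet normal 0.938 0.292 -0.187
  outer loop
   vertex 4.9 0.4 0.6
   vertex 3.6 4.9 1.1
   vertex 5.0 2.0 3.6
  endloop
 endfacet
 facet normal 0.553 0.681 0.480
  outer loop
   vertex 1.8 4.6 3.6
   vertex 5.0 2.0 3.6
   vertex 3.6 4.9 1.1
  endloop
 endfacet
 facet normal 0.319 -0.841 0.438
  outer loop
   vertex 1.3 0.7 3.8
   vertex 4.9 0.4 0.6
   vertex 5.0 2.0 3.6
  endloop
 endfacet
 facet normal -0.679 0.124 0.724
  outer loop
   vertex 1.3 0.7 3.8
   vertex 1.8 4.6 3.6
   vertex 0.1 2.3 2.4
  endloop
 endfacet
 facet normal 0.038 0.046 0.998
  outer loop
   vertex 1.3 0.7 3.8
   vertex 5.0 2.0 3.6
   vertex 1.8 4.6 3.6
  endloop
 endfacet
 facet normal -0.722 0.653 -0.230
  outer loop
   vertex 0.8 2.3 0.2
   vertex 0.1 2.3 2.4
   vertex 1.8 4.6 3.6
  endloop
 endfacet
 facet normal -0.583 0.742 -0.331
  outer loop
   vertex 0.8 2.3 0.2
   vertex 1.8 4.6 3.6
   vertex 3.6 4.9 1.1
  endloop
 endfacet
 facet normal -0.681 -0.700 -0.217
  outer loop
   vertex 0.8 2.3 0.2
   vertex 1.3 0.7 3.8
   vertex 0.1 2.3 2.4
  endloop
 endfacet
 facet normal 0.330 0.198 -0.923
  outer loop
   vertex 3.7 2.4 0.6
   vertex 3.6 4.9 1.1
   vertex 4.9 0.4 0.6
  endloop
 endfacet
 facet normal 0.127 0.199 -0.972
  outer loop
   vertex 3.7 2.4 0.6
   vertex 0.8 2.3 0.2
   vertex 3.6 4.9 1.1
  endloop
 endfacet
 facet normal 0.170 0.102 -0.980
  outer loop
   vertex 2.0 1.4 0.2
   vertex 3.7 2.4 0.6
   vertex 4.9 0.4 0.6
  endloop
 endfacet
 facet normal 0.129 0.172 -0.977
  outer loop
   vertex 2.0 1.4 0.2
   vertex 0.8 2.3 0.2
   vertex 3.7 2.4 0.6
  endloop
 endfacet
 facet normal -0.287 -0.928 -0.236
  outer loop
   vertex 2.0 1.4 0.2
   vertex 4.9 0.4 0.6
   vertex 1.3 0.7 3.8
  endloop
 endfacet
 facet normal -0.579 -0.772 -0.263
  outer loop
   vertex 2.0 1.4 0.2
   vertex 1.3 0.7 3.8
   vertex 0.8 2.3 0.2
  endloop
 endfacet
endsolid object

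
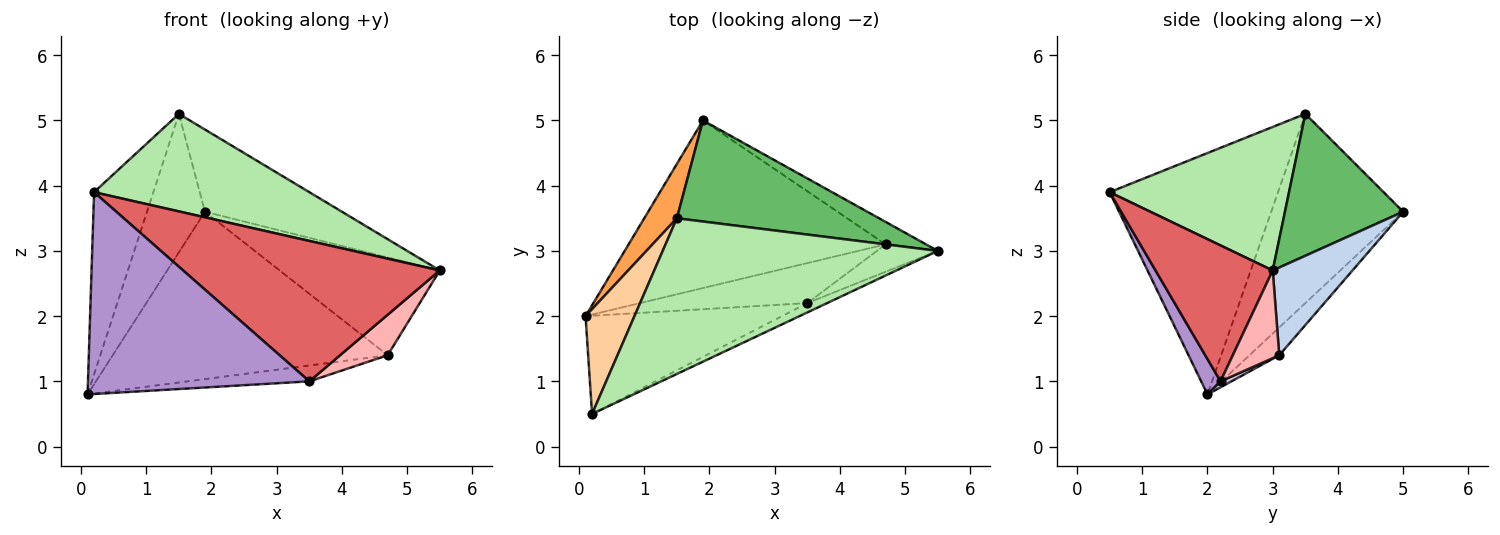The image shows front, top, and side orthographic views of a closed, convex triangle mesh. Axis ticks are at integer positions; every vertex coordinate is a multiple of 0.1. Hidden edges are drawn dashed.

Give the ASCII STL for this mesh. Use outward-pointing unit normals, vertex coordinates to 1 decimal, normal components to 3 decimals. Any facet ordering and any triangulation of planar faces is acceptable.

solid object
 facet normal -0.076 0.704 -0.706
  outer loop
   vertex 4.7 3.1 1.4
   vertex 0.1 2.0 0.8
   vertex 1.9 5.0 3.6
  endloop
 endfacet
 facet normal 0.437 0.877 -0.201
  outer loop
   vertex 4.7 3.1 1.4
   vertex 1.9 5.0 3.6
   vertex 5.5 3.0 2.7
  endloop
 endfacet
 facet normal -0.904 0.397 0.156
  outer loop
   vertex 1.5 3.5 5.1
   vertex 1.9 5.0 3.6
   vertex 0.1 2.0 0.8
  endloop
 endfacet
 facet normal -0.926 0.326 0.188
  outer loop
   vertex 1.5 3.5 5.1
   vertex 0.1 2.0 0.8
   vertex 0.2 0.5 3.9
  endloop
 endfacet
 facet normal 0.478 0.554 0.682
  outer loop
   vertex 1.5 3.5 5.1
   vertex 5.5 3.0 2.7
   vertex 1.9 5.0 3.6
  endloop
 endfacet
 facet normal 0.404 -0.485 0.775
  outer loop
   vertex 1.5 3.5 5.1
   vertex 0.2 0.5 3.9
   vertex 5.5 3.0 2.7
  endloop
 endfacet
 facet normal 0.415 -0.908 -0.060
  outer loop
   vertex 3.5 2.2 1.0
   vertex 5.5 3.0 2.7
   vertex 0.2 0.5 3.9
  endloop
 endfacet
 facet normal 0.628 -0.644 -0.436
  outer loop
   vertex 3.5 2.2 1.0
   vertex 4.7 3.1 1.4
   vertex 5.5 3.0 2.7
  endloop
 endfacet
 facet normal 0.078 -0.896 -0.436
  outer loop
   vertex 3.5 2.2 1.0
   vertex 0.2 0.5 3.9
   vertex 0.1 2.0 0.8
  endloop
 endfacet
 facet normal 0.033 0.369 -0.929
  outer loop
   vertex 3.5 2.2 1.0
   vertex 0.1 2.0 0.8
   vertex 4.7 3.1 1.4
  endloop
 endfacet
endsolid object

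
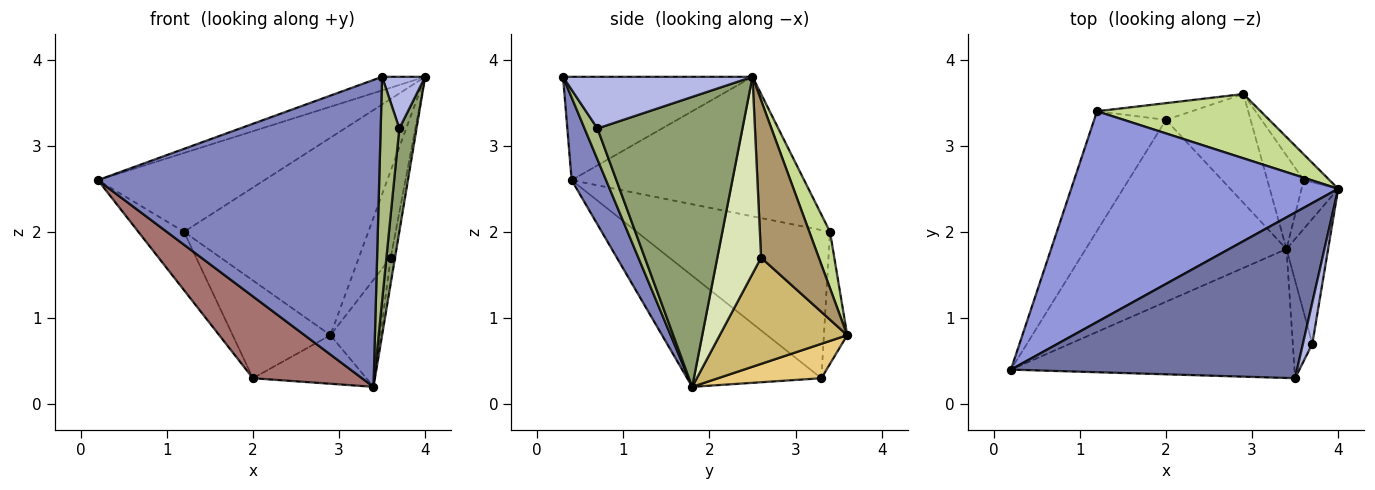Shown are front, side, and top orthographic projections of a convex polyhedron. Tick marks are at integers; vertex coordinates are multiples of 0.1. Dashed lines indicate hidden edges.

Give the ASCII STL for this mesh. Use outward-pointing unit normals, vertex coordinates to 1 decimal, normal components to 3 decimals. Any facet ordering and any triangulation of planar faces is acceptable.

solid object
 facet normal -0.339 0.077 0.938
  outer loop
   vertex 3.5 0.3 3.8
   vertex 4.0 2.5 3.8
   vertex 0.2 0.4 2.6
  endloop
 endfacet
 facet normal 0.112 -0.916 -0.385
  outer loop
   vertex 3.4 1.8 0.2
   vertex 3.5 0.3 3.8
   vertex 0.2 0.4 2.6
  endloop
 endfacet
 facet normal -0.440 0.315 0.841
  outer loop
   vertex 1.2 3.4 2.0
   vertex 0.2 0.4 2.6
   vertex 4.0 2.5 3.8
  endloop
 endfacet
 facet normal 0.960 -0.218 0.175
  outer loop
   vertex 3.7 0.7 3.2
   vertex 4.0 2.5 3.8
   vertex 3.5 0.3 3.8
  endloop
 endfacet
 facet normal 0.983 -0.117 -0.141
  outer loop
   vertex 3.7 0.7 3.2
   vertex 3.4 1.8 0.2
   vertex 4.0 2.5 3.8
  endloop
 endfacet
 facet normal 0.536 -0.774 -0.337
  outer loop
   vertex 3.7 0.7 3.2
   vertex 3.5 0.3 3.8
   vertex 3.4 1.8 0.2
  endloop
 endfacet
 facet normal 0.106 0.946 0.308
  outer loop
   vertex 2.9 3.6 0.8
   vertex 1.2 3.4 2.0
   vertex 4.0 2.5 3.8
  endloop
 endfacet
 facet normal 0.979 0.096 -0.182
  outer loop
   vertex 3.6 2.6 1.7
   vertex 4.0 2.5 3.8
   vertex 3.4 1.8 0.2
  endloop
 endfacet
 facet normal 0.866 0.479 -0.142
  outer loop
   vertex 3.6 2.6 1.7
   vertex 2.9 3.6 0.8
   vertex 4.0 2.5 3.8
  endloop
 endfacet
 facet normal 0.887 0.348 -0.304
  outer loop
   vertex 3.6 2.6 1.7
   vertex 3.4 1.8 0.2
   vertex 2.9 3.6 0.8
  endloop
 endfacet
 facet normal 0.348 0.382 -0.856
  outer loop
   vertex 2.0 3.3 0.3
   vertex 2.9 3.6 0.8
   vertex 3.4 1.8 0.2
  endloop
 endfacet
 facet normal -0.229 0.960 -0.164
  outer loop
   vertex 2.0 3.3 0.3
   vertex 1.2 3.4 2.0
   vertex 2.9 3.6 0.8
  endloop
 endfacet
 facet normal -0.450 -0.366 -0.814
  outer loop
   vertex 2.0 3.3 0.3
   vertex 3.4 1.8 0.2
   vertex 0.2 0.4 2.6
  endloop
 endfacet
 facet normal -0.880 0.208 -0.426
  outer loop
   vertex 2.0 3.3 0.3
   vertex 0.2 0.4 2.6
   vertex 1.2 3.4 2.0
  endloop
 endfacet
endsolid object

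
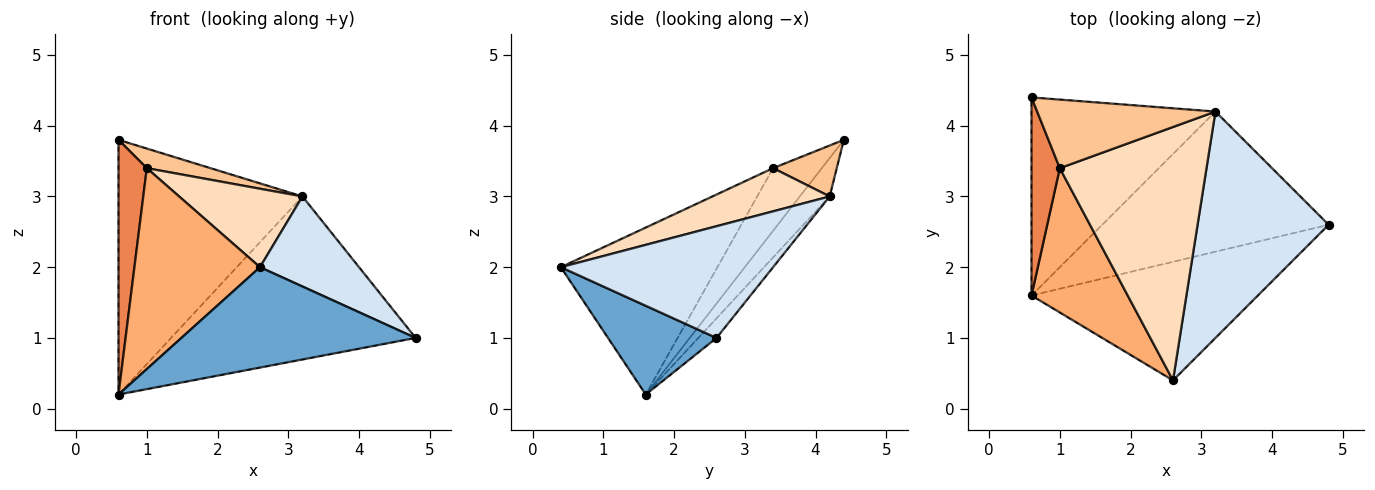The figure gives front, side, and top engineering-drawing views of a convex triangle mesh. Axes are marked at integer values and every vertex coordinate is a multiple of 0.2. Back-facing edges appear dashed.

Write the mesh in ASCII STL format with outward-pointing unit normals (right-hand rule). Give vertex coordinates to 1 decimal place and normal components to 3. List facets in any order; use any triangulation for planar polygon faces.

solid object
 facet normal 0.287 -0.619 -0.731
  outer loop
   vertex 2.6 0.4 2.0
   vertex 0.6 1.6 0.2
   vertex 4.8 2.6 1.0
  endloop
 endfacet
 facet normal -0.056 0.757 -0.651
  outer loop
   vertex 3.2 4.2 3.0
   vertex 4.8 2.6 1.0
   vertex 0.6 1.6 0.2
  endloop
 endfacet
 facet normal -0.127 0.783 -0.609
  outer loop
   vertex 3.2 4.2 3.0
   vertex 0.6 1.6 0.2
   vertex 0.6 4.4 3.8
  endloop
 endfacet
 facet normal 0.621 -0.290 0.728
  outer loop
   vertex 3.2 4.2 3.0
   vertex 2.6 0.4 2.0
   vertex 4.8 2.6 1.0
  endloop
 endfacet
 facet normal -0.806 -0.468 0.364
  outer loop
   vertex 1.0 3.4 3.4
   vertex 0.6 4.4 3.8
   vertex 0.6 1.6 0.2
  endloop
 endfacet
 facet normal -0.711 -0.571 0.410
  outer loop
   vertex 1.0 3.4 3.4
   vertex 0.6 1.6 0.2
   vertex 2.6 0.4 2.0
  endloop
 endfacet
 facet normal 0.265 -0.265 0.927
  outer loop
   vertex 1.0 3.4 3.4
   vertex 3.2 4.2 3.0
   vertex 0.6 4.4 3.8
  endloop
 endfacet
 facet normal 0.271 -0.285 0.920
  outer loop
   vertex 1.0 3.4 3.4
   vertex 2.6 0.4 2.0
   vertex 3.2 4.2 3.0
  endloop
 endfacet
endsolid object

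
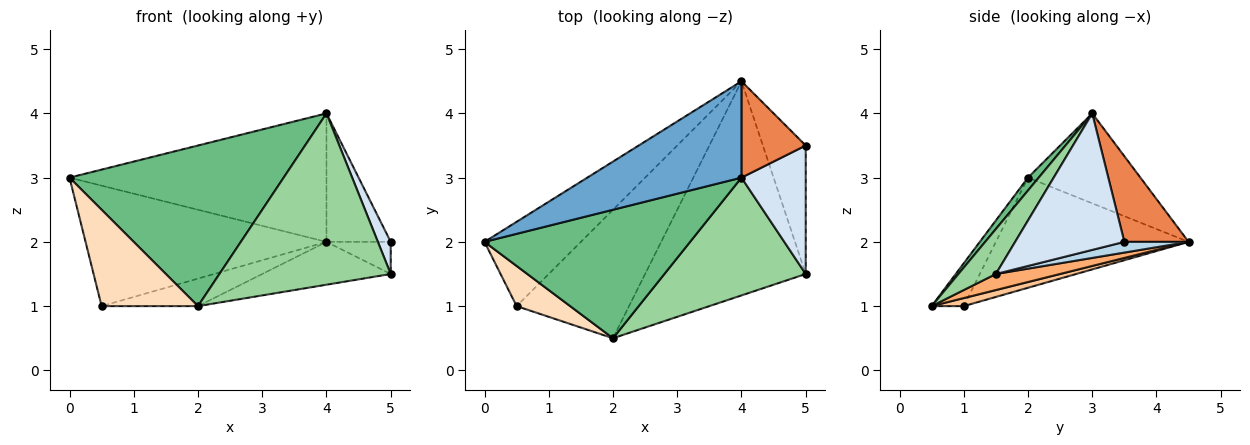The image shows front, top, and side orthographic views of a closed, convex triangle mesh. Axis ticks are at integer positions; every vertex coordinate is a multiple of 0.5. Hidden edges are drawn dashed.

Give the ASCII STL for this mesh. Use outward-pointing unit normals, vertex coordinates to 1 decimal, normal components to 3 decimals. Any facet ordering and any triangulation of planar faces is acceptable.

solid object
 facet normal -0.330 0.755 0.566
  outer loop
   vertex 4.0 3.0 4.0
   vertex 4.0 4.5 2.0
   vertex 0.0 2.0 3.0
  endloop
 endfacet
 facet normal -0.548 0.685 -0.480
  outer loop
   vertex 0.5 1.0 1.0
   vertex 0.0 2.0 3.0
   vertex 4.0 4.5 2.0
  endloop
 endfacet
 facet normal 0.236 0.236 -0.943
  outer loop
   vertex 5.0 3.5 2.0
   vertex 5.0 1.5 1.5
   vertex 4.0 4.5 2.0
  endloop
 endfacet
 facet normal 0.900 -0.106 0.423
  outer loop
   vertex 5.0 3.5 2.0
   vertex 4.0 3.0 4.0
   vertex 5.0 1.5 1.5
  endloop
 endfacet
 facet normal 0.625 0.625 0.469
  outer loop
   vertex 5.0 3.5 2.0
   vertex 4.0 4.5 2.0
   vertex 4.0 3.0 4.0
  endloop
 endfacet
 facet normal 0.098 0.195 -0.976
  outer loop
   vertex 2.0 0.5 1.0
   vertex 4.0 4.5 2.0
   vertex 5.0 1.5 1.5
  endloop
 endfacet
 facet normal 0.070 0.209 -0.975
  outer loop
   vertex 2.0 0.5 1.0
   vertex 0.5 1.0 1.0
   vertex 4.0 4.5 2.0
  endloop
 endfacet
 facet normal -0.294 -0.882 0.368
  outer loop
   vertex 2.0 0.5 1.0
   vertex 0.0 2.0 3.0
   vertex 0.5 1.0 1.0
  endloop
 endfacet
 facet normal 0.039 -0.780 0.624
  outer loop
   vertex 2.0 0.5 1.0
   vertex 4.0 3.0 4.0
   vertex 0.0 2.0 3.0
  endloop
 endfacet
 facet normal 0.177 -0.811 0.558
  outer loop
   vertex 2.0 0.5 1.0
   vertex 5.0 1.5 1.5
   vertex 4.0 3.0 4.0
  endloop
 endfacet
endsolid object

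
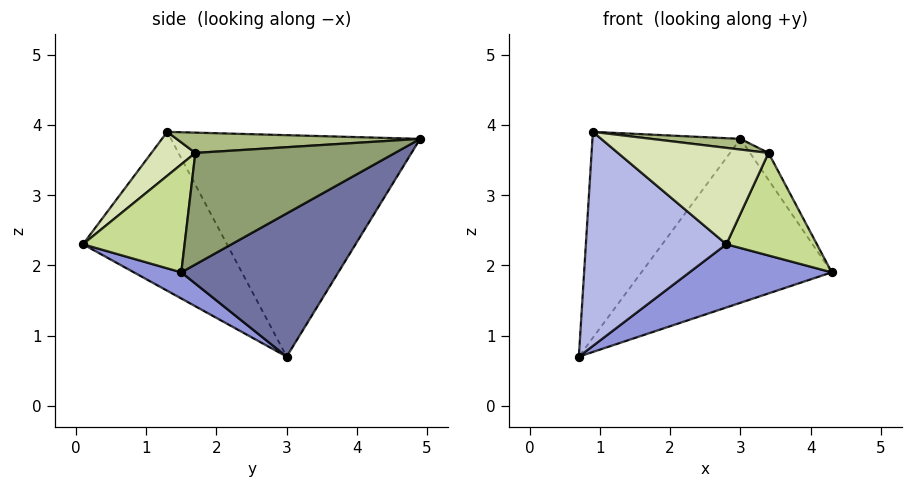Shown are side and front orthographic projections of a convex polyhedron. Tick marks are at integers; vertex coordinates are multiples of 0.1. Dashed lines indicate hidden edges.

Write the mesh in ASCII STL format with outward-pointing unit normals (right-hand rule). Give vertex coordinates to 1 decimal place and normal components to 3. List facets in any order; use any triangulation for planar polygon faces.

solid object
 facet normal 0.463 0.561 -0.687
  outer loop
   vertex 3.0 4.9 3.8
   vertex 4.3 1.5 1.9
   vertex 0.7 3.0 0.7
  endloop
 endfacet
 facet normal -0.818 0.486 0.309
  outer loop
   vertex 0.9 1.3 3.9
   vertex 3.0 4.9 3.8
   vertex 0.7 3.0 0.7
  endloop
 endfacet
 facet normal 0.134 -0.402 -0.906
  outer loop
   vertex 2.8 0.1 2.3
   vertex 0.7 3.0 0.7
   vertex 4.3 1.5 1.9
  endloop
 endfacet
 facet normal -0.680 -0.664 -0.310
  outer loop
   vertex 2.8 0.1 2.3
   vertex 0.9 1.3 3.9
   vertex 0.7 3.0 0.7
  endloop
 endfacet
 facet normal 0.885 0.082 0.459
  outer loop
   vertex 3.4 1.7 3.6
   vertex 4.3 1.5 1.9
   vertex 3.0 4.9 3.8
  endloop
 endfacet
 facet normal 0.126 -0.046 0.991
  outer loop
   vertex 3.4 1.7 3.6
   vertex 3.0 4.9 3.8
   vertex 0.9 1.3 3.9
  endloop
 endfacet
 facet normal 0.675 -0.601 0.428
  outer loop
   vertex 3.4 1.7 3.6
   vertex 2.8 0.1 2.3
   vertex 4.3 1.5 1.9
  endloop
 endfacet
 facet normal 0.193 -0.661 0.725
  outer loop
   vertex 3.4 1.7 3.6
   vertex 0.9 1.3 3.9
   vertex 2.8 0.1 2.3
  endloop
 endfacet
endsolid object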